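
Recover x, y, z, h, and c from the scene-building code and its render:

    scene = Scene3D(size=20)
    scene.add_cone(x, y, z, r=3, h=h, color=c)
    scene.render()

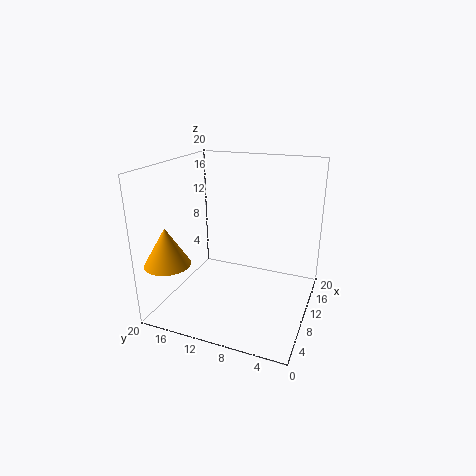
x = 3, y = 17, z = 8, h = 5, c = 'orange'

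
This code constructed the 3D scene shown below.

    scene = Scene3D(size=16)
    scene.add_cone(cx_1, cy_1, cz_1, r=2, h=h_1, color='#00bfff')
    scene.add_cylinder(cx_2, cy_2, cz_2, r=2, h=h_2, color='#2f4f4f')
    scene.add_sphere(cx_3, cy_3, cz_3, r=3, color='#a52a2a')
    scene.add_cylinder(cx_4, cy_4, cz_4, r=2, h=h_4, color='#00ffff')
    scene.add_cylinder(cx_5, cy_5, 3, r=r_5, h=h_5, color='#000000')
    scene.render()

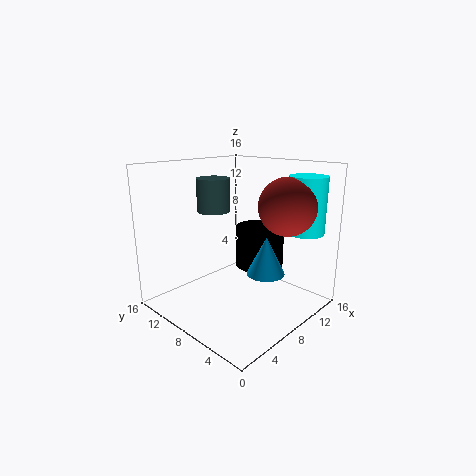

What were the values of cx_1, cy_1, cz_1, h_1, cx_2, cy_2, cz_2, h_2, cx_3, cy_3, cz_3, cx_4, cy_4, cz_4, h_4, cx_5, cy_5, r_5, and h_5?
cx_1 = 8
cy_1 = 4
cz_1 = 5
h_1 = 4
cx_2 = 9
cy_2 = 13
cz_2 = 10
h_2 = 4
cx_3 = 10
cy_3 = 3
cz_3 = 12
cx_4 = 12
cy_4 = 2
cz_4 = 9
h_4 = 6
cx_5 = 13
cy_5 = 9
r_5 = 3
h_5 = 5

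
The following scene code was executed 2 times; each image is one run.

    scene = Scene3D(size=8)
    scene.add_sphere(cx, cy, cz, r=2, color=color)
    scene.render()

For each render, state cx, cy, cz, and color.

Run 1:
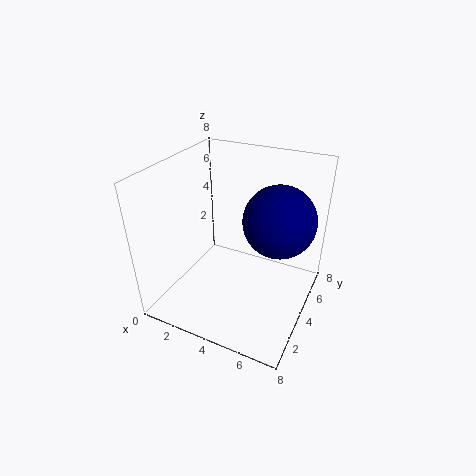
cx = 6; cy = 5; cz = 5; color = 'navy'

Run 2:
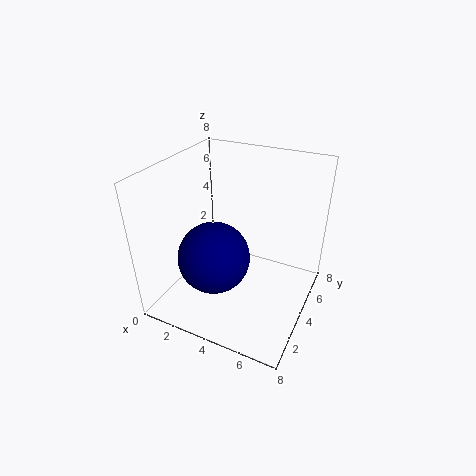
cx = 3; cy = 3; cz = 3; color = 'navy'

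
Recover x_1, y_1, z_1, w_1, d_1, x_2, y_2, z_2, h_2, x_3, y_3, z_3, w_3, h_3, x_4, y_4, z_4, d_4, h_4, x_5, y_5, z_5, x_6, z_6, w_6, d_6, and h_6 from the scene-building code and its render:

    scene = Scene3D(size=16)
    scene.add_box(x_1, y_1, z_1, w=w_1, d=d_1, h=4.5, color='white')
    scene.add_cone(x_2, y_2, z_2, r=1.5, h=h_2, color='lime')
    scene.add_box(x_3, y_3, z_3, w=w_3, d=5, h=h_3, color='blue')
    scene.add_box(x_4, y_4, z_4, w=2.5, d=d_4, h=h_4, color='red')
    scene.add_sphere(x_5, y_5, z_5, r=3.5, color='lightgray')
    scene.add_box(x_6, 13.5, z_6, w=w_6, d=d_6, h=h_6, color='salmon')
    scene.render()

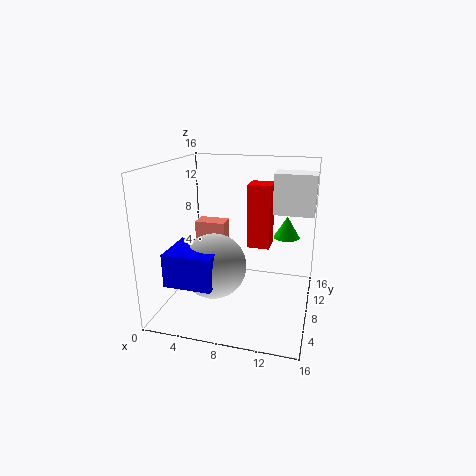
x_1 = 11.5, y_1 = 9.5, z_1 = 10.5, w_1 = 4.5, d_1 = 3, x_2 = 13, y_2 = 11, z_2 = 7.5, h_2 = 2.5, x_3 = 2, y_3 = 1.5, z_3 = 4.5, w_3 = 5, h_3 = 3.5, x_4 = 9, y_4 = 8, z_4 = 7, d_4 = 2.5, h_4 = 7, x_5 = 6, y_5 = 5.5, z_5 = 5.5, x_6 = 0.5, z_6 = 4.5, w_6 = 4, d_6 = 2.5, h_6 = 3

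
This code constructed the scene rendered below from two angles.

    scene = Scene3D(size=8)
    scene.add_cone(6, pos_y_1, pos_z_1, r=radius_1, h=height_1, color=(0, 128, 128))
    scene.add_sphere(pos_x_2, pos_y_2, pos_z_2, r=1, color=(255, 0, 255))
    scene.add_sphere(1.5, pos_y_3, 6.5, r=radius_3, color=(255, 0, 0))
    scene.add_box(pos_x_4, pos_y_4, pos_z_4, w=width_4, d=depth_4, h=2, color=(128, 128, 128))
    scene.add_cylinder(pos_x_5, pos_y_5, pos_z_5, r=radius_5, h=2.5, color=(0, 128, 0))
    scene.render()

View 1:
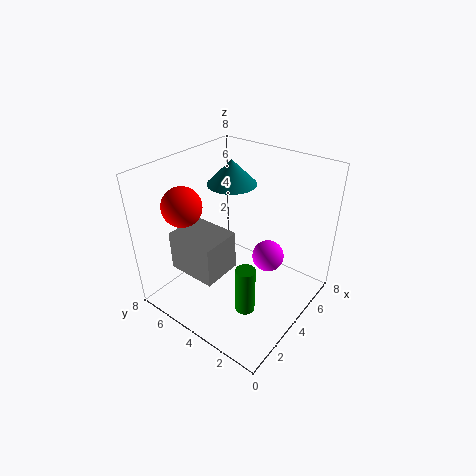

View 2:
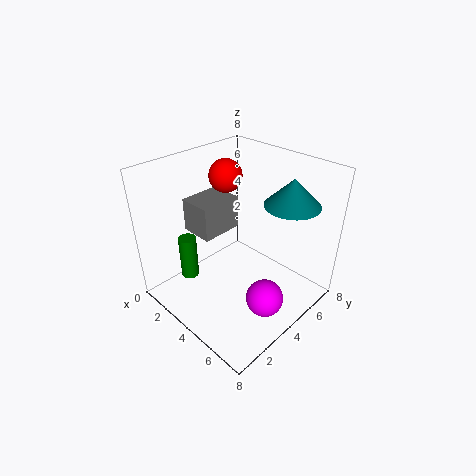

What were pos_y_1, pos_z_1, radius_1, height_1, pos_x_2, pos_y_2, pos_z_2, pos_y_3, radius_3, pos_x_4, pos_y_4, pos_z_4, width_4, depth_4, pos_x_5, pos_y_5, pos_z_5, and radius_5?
pos_y_1 = 6
pos_z_1 = 6
radius_1 = 1.5
height_1 = 1.5
pos_x_2 = 6.5
pos_y_2 = 3.5
pos_z_2 = 1.5
pos_y_3 = 5.5
radius_3 = 1
pos_x_4 = 0.5
pos_y_4 = 3
pos_z_4 = 3.5
width_4 = 2
depth_4 = 2.5
pos_x_5 = 2
pos_y_5 = 2
pos_z_5 = 1.5
radius_5 = 0.5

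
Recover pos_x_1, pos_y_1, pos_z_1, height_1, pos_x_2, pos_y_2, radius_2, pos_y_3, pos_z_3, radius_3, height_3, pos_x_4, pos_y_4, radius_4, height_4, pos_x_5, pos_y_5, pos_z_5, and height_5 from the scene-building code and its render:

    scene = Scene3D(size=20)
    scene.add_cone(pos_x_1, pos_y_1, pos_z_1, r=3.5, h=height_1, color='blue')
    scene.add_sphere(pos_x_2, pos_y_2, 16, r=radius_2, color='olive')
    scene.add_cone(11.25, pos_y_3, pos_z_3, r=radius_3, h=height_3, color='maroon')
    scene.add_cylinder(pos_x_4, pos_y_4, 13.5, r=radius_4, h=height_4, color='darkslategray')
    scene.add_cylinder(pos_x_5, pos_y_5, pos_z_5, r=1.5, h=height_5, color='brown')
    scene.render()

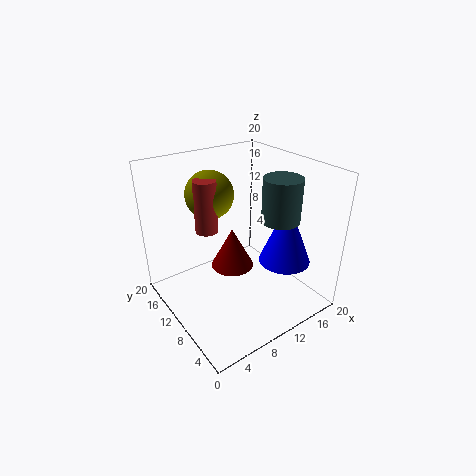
pos_x_1 = 14.5
pos_y_1 = 5.25
pos_z_1 = 7.25
height_1 = 8.75
pos_x_2 = 7.5
pos_y_2 = 13
radius_2 = 3.25
pos_y_3 = 13.25
pos_z_3 = 3.25
radius_3 = 3.25
height_3 = 6.25
pos_x_4 = 13.5
pos_y_4 = 5.5
radius_4 = 2.5
height_4 = 5.75
pos_x_5 = 6
pos_y_5 = 11.5
pos_z_5 = 11.75
height_5 = 7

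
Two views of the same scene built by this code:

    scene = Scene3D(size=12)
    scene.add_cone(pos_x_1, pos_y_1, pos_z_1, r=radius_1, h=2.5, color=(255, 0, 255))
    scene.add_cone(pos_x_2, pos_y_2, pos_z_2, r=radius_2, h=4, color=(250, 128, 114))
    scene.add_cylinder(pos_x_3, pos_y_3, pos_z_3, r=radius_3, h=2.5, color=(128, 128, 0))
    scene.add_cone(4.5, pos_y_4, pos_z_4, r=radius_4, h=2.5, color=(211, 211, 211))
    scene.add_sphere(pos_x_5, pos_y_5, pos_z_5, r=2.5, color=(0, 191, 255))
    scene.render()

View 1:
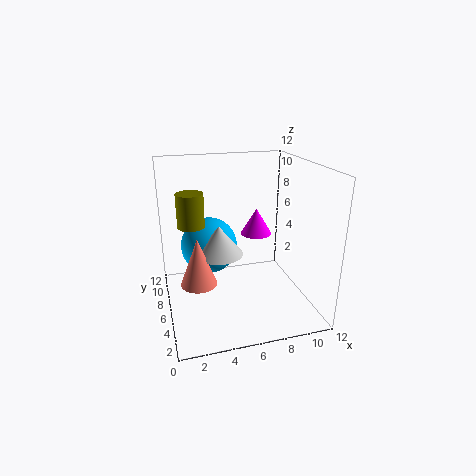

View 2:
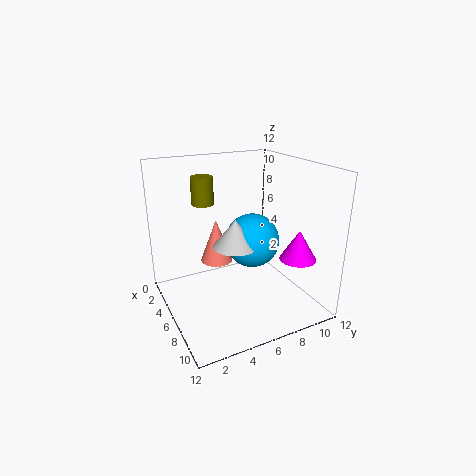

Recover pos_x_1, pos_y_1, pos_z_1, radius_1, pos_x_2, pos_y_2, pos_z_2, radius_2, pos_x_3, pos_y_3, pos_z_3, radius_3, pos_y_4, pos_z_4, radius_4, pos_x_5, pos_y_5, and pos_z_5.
pos_x_1 = 9
pos_y_1 = 10
pos_z_1 = 4.5
radius_1 = 1.5
pos_x_2 = 2.5
pos_y_2 = 5.5
pos_z_2 = 2.5
radius_2 = 1.5
pos_x_3 = 2
pos_y_3 = 4.5
pos_z_3 = 8
radius_3 = 1
pos_y_4 = 6.5
pos_z_4 = 4.5
radius_4 = 2
pos_x_5 = 4
pos_y_5 = 8.5
pos_z_5 = 4.5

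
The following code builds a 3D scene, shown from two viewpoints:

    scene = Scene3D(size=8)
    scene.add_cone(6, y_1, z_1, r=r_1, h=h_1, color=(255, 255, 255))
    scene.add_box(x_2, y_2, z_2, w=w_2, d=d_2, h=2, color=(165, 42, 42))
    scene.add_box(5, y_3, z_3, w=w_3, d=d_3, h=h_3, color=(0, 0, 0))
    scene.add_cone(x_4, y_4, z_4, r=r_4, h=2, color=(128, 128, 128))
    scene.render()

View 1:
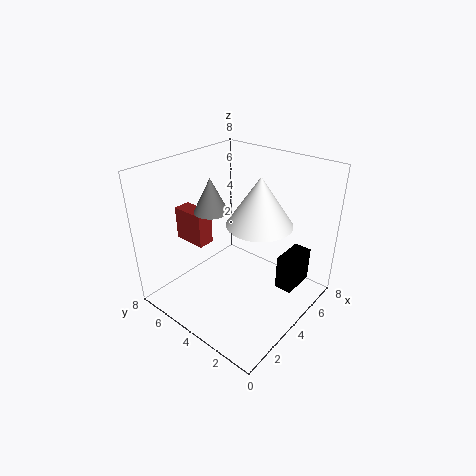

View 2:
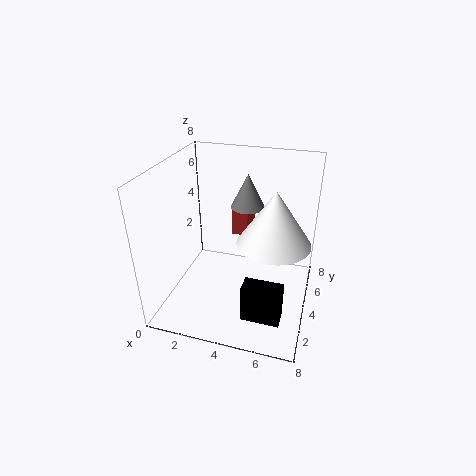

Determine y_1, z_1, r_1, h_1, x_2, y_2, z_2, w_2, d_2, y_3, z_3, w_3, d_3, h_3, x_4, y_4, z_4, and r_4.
y_1 = 4; z_1 = 4; r_1 = 2; h_1 = 3; x_2 = 3; y_2 = 6; z_2 = 3; w_2 = 1; d_2 = 2; y_3 = 1; z_3 = 1; w_3 = 2; d_3 = 1; h_3 = 2; x_4 = 4; y_4 = 6; z_4 = 5; r_4 = 1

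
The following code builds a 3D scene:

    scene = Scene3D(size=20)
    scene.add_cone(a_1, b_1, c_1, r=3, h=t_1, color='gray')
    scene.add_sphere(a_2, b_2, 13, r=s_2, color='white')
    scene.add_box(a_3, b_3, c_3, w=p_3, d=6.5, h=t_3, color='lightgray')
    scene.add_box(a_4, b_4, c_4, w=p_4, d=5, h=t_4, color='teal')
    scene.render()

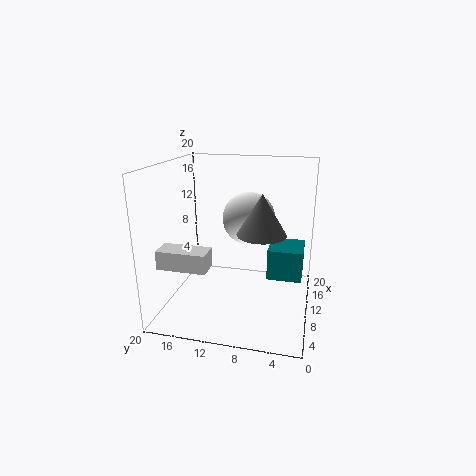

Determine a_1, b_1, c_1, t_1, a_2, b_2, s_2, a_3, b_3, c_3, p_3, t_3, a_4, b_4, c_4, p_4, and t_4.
a_1 = 5.5, b_1 = 6, c_1 = 12.5, t_1 = 5, a_2 = 10, b_2 = 8.5, s_2 = 3.5, a_3 = 3, b_3 = 12.5, c_3 = 7.5, p_3 = 3, t_3 = 2.5, a_4 = 11, b_4 = 1, c_4 = 3.5, p_4 = 5.5, t_4 = 4.5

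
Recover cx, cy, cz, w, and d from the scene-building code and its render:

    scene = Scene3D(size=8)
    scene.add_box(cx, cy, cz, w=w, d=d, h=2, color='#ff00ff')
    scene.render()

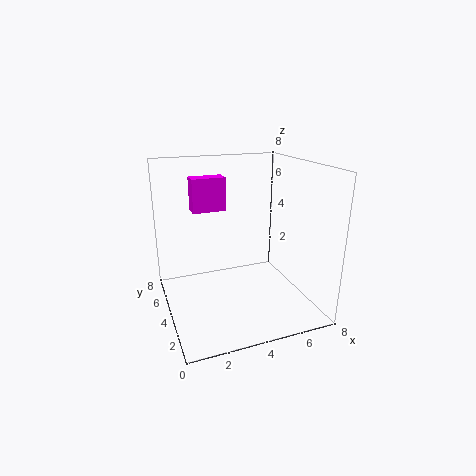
cx = 2; cy = 6; cz = 5; w = 2; d = 1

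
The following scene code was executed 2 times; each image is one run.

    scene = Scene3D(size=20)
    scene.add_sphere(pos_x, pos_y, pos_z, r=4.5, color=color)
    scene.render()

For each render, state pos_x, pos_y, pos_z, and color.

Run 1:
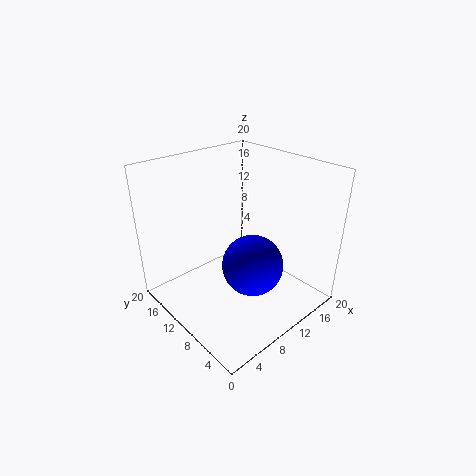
pos_x = 12; pos_y = 9; pos_z = 5; color = 'blue'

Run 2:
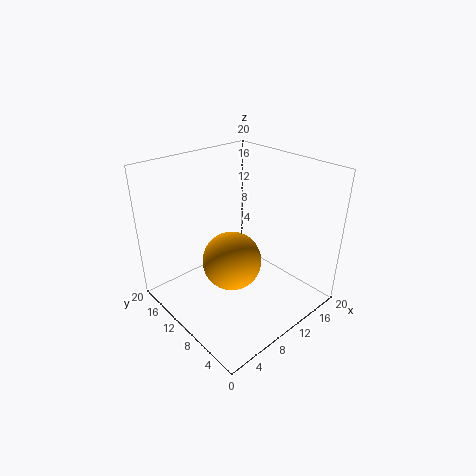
pos_x = 11; pos_y = 12.5; pos_z = 4.5; color = 'orange'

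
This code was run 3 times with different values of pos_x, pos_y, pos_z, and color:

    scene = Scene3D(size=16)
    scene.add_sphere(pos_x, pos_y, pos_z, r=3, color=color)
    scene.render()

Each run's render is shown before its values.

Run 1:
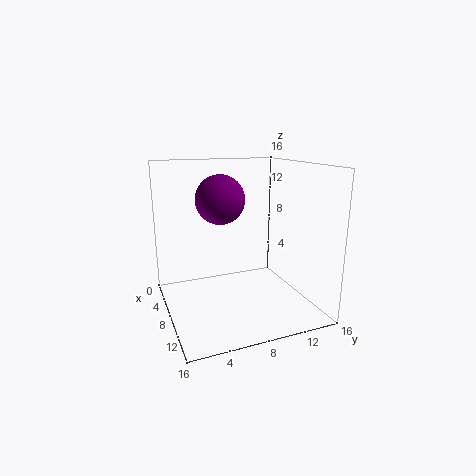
pos_x = 3.5
pos_y = 7.5
pos_z = 11.5
color = 'purple'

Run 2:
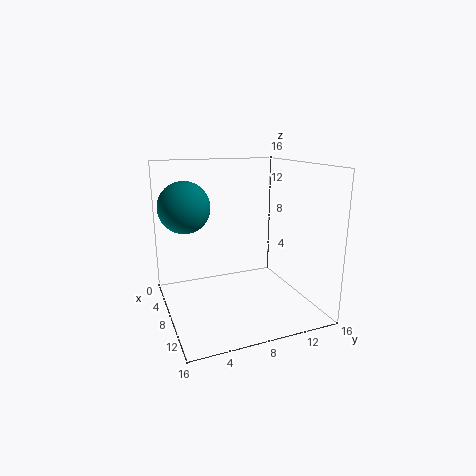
pos_x = 4
pos_y = 3
pos_z = 11
color = 'teal'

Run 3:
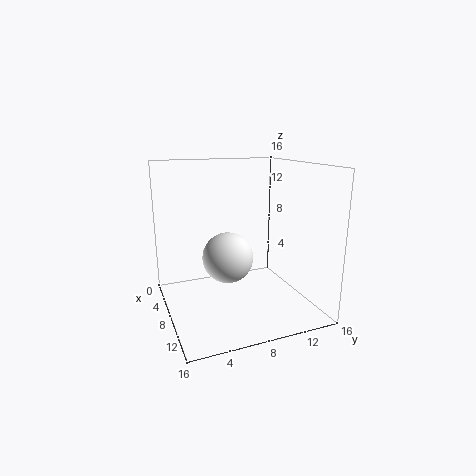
pos_x = 6
pos_y = 7.5
pos_z = 5
color = 'white'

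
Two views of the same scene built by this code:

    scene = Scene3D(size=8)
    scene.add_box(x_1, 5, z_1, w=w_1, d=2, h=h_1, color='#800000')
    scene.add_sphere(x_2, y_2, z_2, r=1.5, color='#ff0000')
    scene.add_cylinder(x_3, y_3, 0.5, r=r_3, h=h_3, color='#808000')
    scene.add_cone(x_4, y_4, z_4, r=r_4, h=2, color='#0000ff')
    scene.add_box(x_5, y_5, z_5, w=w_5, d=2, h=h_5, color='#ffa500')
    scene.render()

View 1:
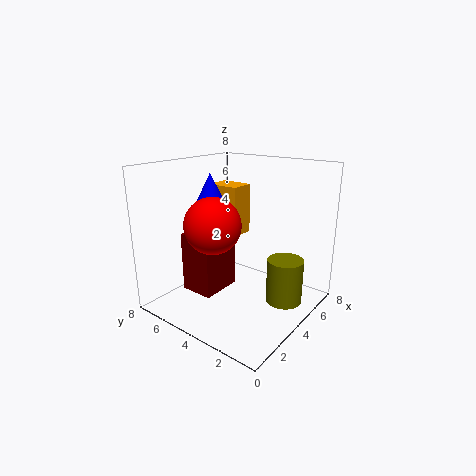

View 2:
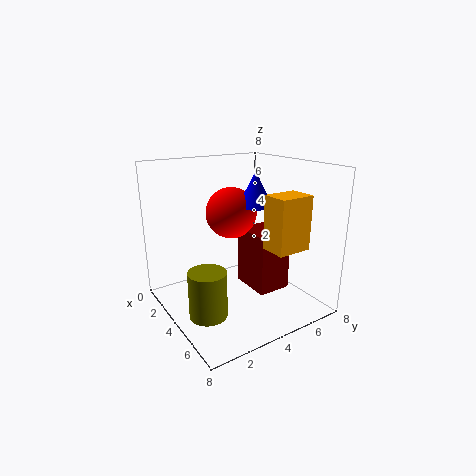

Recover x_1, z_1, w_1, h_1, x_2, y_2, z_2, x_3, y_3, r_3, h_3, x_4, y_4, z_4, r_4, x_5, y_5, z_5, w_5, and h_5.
x_1 = 2.5
z_1 = 0.5
w_1 = 2.5
h_1 = 3.5
x_2 = 2.5
y_2 = 4.5
z_2 = 5
x_3 = 5
y_3 = 1.5
r_3 = 1
h_3 = 2.5
x_4 = 3.5
y_4 = 5.5
z_4 = 5.5
r_4 = 1
x_5 = 5
y_5 = 5
z_5 = 3.5
w_5 = 1.5
h_5 = 3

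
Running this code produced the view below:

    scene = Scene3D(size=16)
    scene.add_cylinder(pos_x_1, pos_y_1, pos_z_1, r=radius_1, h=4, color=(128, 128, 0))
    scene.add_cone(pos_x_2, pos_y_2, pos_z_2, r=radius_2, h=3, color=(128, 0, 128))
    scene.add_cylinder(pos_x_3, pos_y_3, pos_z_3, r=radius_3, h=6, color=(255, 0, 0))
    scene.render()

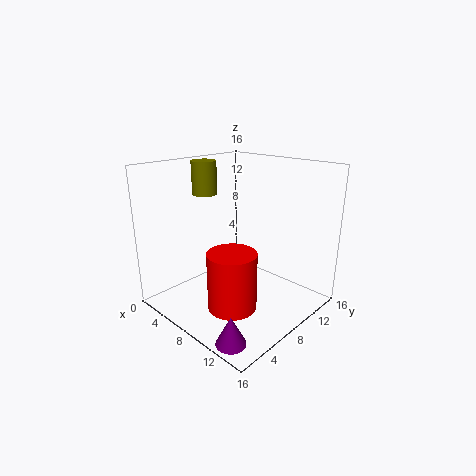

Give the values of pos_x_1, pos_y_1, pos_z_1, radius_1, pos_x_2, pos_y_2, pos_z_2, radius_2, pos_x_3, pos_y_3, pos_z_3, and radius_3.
pos_x_1 = 1.75
pos_y_1 = 8.75
pos_z_1 = 11.75
radius_1 = 1.5
pos_x_2 = 13
pos_y_2 = 1.75
pos_z_2 = 0.25
radius_2 = 1.5
pos_x_3 = 10.75
pos_y_3 = 4.25
pos_z_3 = 2.25
radius_3 = 2.5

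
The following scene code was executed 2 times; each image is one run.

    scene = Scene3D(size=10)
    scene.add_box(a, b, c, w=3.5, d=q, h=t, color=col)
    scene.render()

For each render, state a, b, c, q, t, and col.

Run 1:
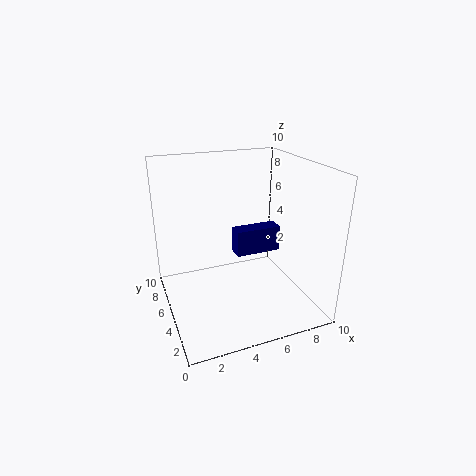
a = 5.5, b = 6.25, c = 2.75, q = 1.25, t = 2, col = 'navy'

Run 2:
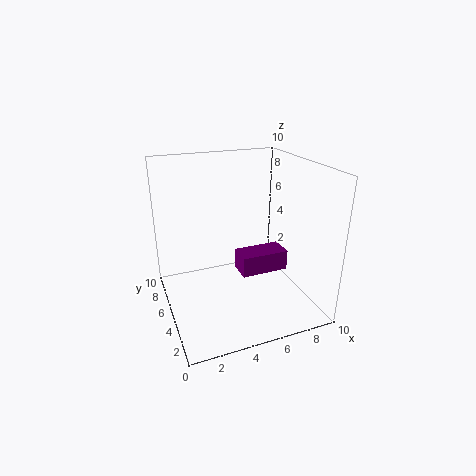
a = 5.25, b = 4.5, c = 2, q = 1.75, t = 1.5, col = 'purple'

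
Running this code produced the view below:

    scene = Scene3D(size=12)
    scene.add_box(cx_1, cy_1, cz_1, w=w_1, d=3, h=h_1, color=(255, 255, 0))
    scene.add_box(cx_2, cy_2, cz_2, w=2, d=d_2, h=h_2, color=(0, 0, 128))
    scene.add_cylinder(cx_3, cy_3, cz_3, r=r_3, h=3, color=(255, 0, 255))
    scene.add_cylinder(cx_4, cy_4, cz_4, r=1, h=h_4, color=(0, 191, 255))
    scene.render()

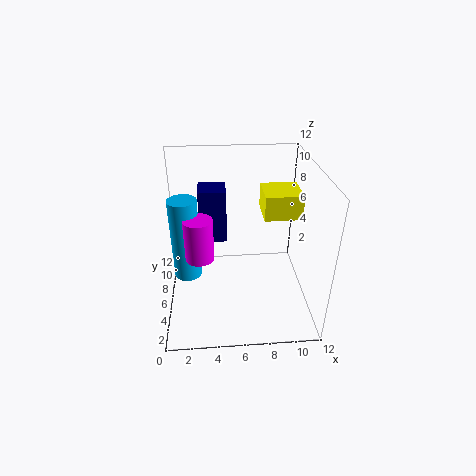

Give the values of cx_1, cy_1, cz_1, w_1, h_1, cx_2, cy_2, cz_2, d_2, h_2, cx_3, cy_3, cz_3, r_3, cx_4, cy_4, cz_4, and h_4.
cx_1 = 8, cy_1 = 5, cz_1 = 8, w_1 = 3, h_1 = 2, cx_2 = 3, cy_2 = 4, cz_2 = 7, d_2 = 2, h_2 = 4, cx_3 = 3, cy_3 = 2, cz_3 = 7, r_3 = 1, cx_4 = 2, cy_4 = 3, cz_4 = 5, h_4 = 6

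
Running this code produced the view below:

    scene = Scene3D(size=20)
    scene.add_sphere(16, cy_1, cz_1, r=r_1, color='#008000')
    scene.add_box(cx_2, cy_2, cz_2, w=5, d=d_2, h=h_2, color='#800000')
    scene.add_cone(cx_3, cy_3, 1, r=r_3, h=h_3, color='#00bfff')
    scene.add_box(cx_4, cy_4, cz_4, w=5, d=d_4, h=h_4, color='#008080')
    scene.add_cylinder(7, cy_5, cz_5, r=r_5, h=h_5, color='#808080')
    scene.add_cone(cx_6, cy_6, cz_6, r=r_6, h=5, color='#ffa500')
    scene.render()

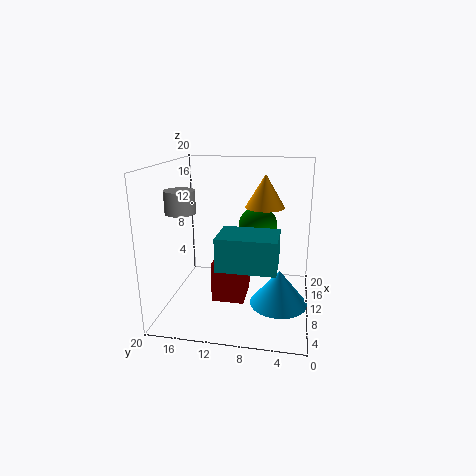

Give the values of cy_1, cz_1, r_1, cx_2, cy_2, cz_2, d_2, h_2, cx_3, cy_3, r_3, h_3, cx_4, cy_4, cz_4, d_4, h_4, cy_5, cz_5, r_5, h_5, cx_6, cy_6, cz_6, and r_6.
cy_1 = 8
cz_1 = 10
r_1 = 3
cx_2 = 3
cy_2 = 8
cz_2 = 4
d_2 = 4
h_2 = 5
cx_3 = 9
cy_3 = 4
r_3 = 4
h_3 = 5
cx_4 = 1
cy_4 = 4
cz_4 = 9
d_4 = 7
h_4 = 4
cy_5 = 17
cz_5 = 14
r_5 = 2
h_5 = 3
cx_6 = 16
cy_6 = 7
cz_6 = 13
r_6 = 3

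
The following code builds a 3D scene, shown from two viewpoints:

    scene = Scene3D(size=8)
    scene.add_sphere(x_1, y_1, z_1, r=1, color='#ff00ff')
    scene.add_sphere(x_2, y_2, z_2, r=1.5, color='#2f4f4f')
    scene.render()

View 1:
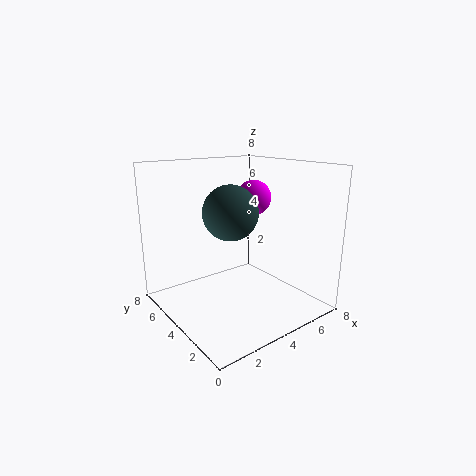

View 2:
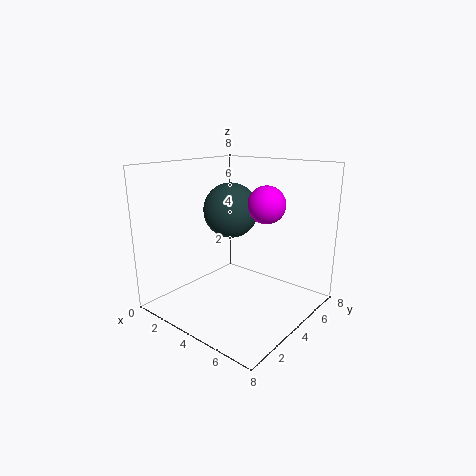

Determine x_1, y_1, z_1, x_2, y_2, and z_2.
x_1 = 5.5
y_1 = 4.5
z_1 = 6
x_2 = 3.5
y_2 = 4
z_2 = 5.5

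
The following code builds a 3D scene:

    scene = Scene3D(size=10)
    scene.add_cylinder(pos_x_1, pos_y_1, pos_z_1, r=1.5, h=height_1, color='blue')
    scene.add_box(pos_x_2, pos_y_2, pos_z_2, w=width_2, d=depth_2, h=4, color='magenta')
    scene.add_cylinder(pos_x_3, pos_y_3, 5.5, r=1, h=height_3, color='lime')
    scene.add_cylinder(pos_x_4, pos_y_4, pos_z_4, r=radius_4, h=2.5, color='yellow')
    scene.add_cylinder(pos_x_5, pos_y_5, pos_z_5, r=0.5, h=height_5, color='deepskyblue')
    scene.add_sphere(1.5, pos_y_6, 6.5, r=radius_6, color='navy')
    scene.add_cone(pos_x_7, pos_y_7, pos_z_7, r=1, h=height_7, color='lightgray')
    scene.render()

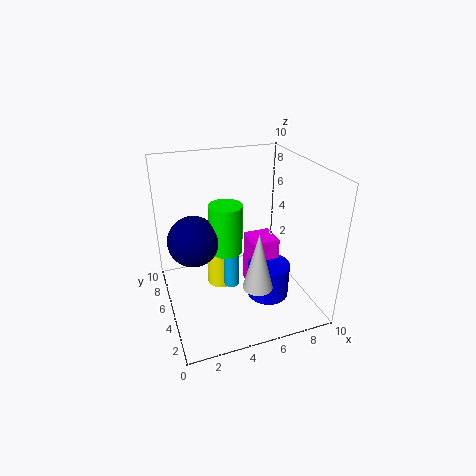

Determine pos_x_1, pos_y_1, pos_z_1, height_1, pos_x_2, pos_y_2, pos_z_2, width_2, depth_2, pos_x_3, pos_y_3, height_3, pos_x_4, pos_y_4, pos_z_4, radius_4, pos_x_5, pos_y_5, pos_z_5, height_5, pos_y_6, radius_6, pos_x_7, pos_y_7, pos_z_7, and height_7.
pos_x_1 = 7, pos_y_1 = 4, pos_z_1 = 0.5, height_1 = 2.5, pos_x_2 = 6, pos_y_2 = 4.5, pos_z_2 = 0.5, width_2 = 2, depth_2 = 2, pos_x_3 = 3.5, pos_y_3 = 3, height_3 = 3, pos_x_4 = 4, pos_y_4 = 6, pos_z_4 = 1, radius_4 = 1, pos_x_5 = 4, pos_y_5 = 3.5, pos_z_5 = 2.5, height_5 = 5, pos_y_6 = 3, radius_6 = 1.5, pos_x_7 = 5.5, pos_y_7 = 2.5, pos_z_7 = 2.5, height_7 = 4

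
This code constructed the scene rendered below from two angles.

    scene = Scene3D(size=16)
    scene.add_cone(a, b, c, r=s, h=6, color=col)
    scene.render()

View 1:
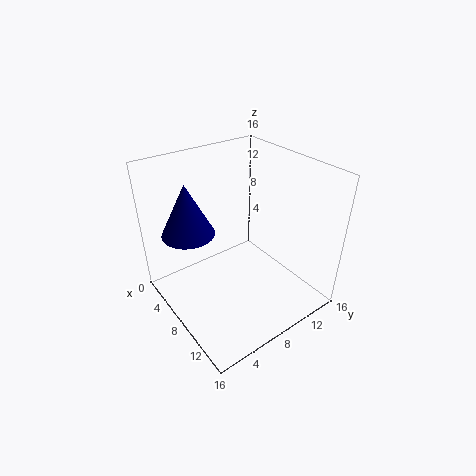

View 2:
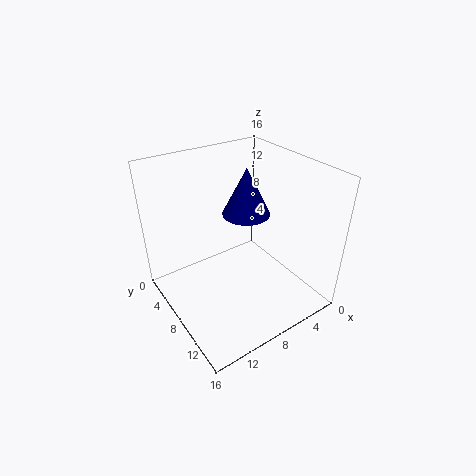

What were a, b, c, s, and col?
a = 4; b = 4; c = 8; s = 3; col = 'navy'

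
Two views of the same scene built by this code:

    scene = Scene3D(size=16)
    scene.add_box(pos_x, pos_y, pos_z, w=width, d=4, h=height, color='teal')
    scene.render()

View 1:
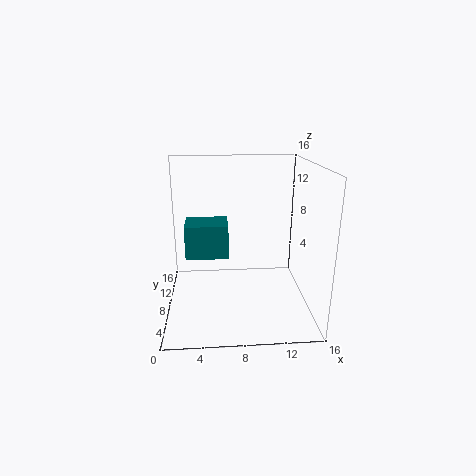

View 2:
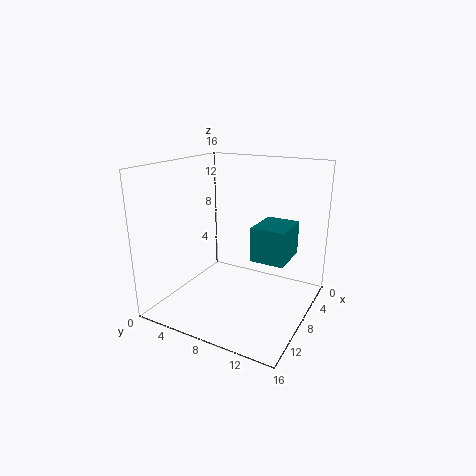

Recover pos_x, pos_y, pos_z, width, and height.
pos_x = 2
pos_y = 9
pos_z = 5
width = 5
height = 4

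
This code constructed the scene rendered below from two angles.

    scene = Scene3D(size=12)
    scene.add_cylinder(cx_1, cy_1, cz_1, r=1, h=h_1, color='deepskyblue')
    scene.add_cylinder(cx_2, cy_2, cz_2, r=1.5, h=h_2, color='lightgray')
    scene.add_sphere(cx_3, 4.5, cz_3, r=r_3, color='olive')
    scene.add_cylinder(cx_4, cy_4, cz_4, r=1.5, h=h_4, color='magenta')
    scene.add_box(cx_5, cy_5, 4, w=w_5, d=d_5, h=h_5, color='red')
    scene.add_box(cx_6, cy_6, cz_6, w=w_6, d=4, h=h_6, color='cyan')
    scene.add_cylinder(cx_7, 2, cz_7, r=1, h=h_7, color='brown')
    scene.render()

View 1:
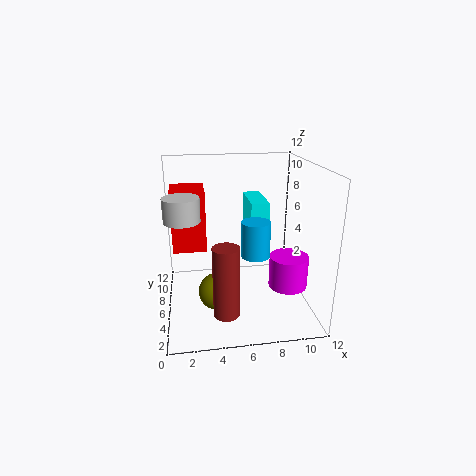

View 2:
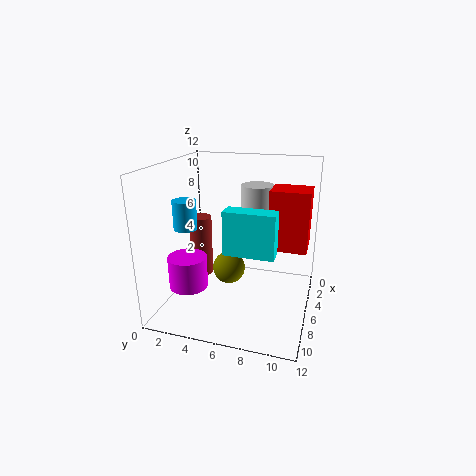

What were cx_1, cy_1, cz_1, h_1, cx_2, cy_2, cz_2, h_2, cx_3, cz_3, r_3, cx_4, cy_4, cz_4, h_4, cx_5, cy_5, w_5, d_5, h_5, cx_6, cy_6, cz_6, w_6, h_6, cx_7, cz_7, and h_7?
cx_1 = 6.5; cy_1 = 1.5; cz_1 = 6.5; h_1 = 2.5; cx_2 = 1.5; cy_2 = 6.5; cz_2 = 7.5; h_2 = 2; cx_3 = 4; cz_3 = 2; r_3 = 1.5; cx_4 = 9.5; cy_4 = 3; cz_4 = 3; h_4 = 2.5; cx_5 = 0.5; cy_5 = 8; w_5 = 3; d_5 = 3.5; h_5 = 5.5; cx_6 = 7; cy_6 = 5.5; cz_6 = 5.5; w_6 = 1.5; h_6 = 3.5; cx_7 = 4.5; cz_7 = 1.5; h_7 = 5.5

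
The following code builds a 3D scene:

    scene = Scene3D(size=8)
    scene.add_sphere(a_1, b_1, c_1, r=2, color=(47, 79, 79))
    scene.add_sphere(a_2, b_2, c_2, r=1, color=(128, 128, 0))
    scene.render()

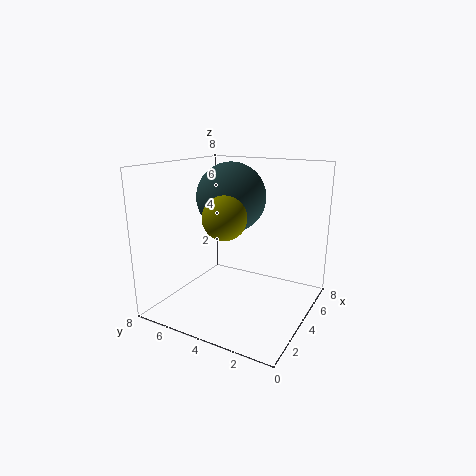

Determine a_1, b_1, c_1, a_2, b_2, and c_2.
a_1 = 5, b_1 = 5, c_1 = 6, a_2 = 1, b_2 = 3, c_2 = 6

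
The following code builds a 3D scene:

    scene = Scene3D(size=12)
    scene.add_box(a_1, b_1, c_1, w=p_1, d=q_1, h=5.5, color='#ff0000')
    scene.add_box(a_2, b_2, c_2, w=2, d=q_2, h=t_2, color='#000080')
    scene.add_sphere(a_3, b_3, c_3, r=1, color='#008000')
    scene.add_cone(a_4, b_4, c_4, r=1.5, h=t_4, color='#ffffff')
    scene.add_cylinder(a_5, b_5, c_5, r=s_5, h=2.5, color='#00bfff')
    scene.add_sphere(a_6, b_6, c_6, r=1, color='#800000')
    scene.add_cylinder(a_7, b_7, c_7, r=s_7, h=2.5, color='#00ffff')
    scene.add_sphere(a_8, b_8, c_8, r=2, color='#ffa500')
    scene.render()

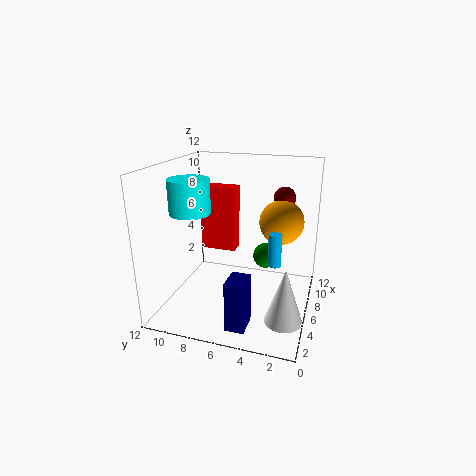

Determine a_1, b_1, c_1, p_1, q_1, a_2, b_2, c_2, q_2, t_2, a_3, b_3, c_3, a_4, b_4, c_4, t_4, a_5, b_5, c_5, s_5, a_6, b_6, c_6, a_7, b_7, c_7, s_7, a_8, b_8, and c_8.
a_1 = 6.5, b_1 = 6.5, c_1 = 4.5, p_1 = 1.5, q_1 = 3, a_2 = 1, b_2 = 4, c_2 = 0.5, q_2 = 1.5, t_2 = 4, a_3 = 5.5, b_3 = 3.5, c_3 = 5, a_4 = 3.5, b_4 = 1.5, c_4 = 0.5, t_4 = 4.5, a_5 = 4, b_5 = 2.5, c_5 = 5, s_5 = 0.5, a_6 = 10.5, b_6 = 3, c_6 = 8.5, a_7 = 2.5, b_7 = 8.5, c_7 = 9, s_7 = 1.5, a_8 = 9.5, b_8 = 3, c_8 = 6.5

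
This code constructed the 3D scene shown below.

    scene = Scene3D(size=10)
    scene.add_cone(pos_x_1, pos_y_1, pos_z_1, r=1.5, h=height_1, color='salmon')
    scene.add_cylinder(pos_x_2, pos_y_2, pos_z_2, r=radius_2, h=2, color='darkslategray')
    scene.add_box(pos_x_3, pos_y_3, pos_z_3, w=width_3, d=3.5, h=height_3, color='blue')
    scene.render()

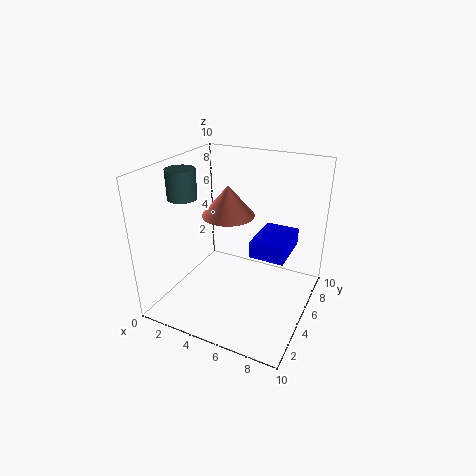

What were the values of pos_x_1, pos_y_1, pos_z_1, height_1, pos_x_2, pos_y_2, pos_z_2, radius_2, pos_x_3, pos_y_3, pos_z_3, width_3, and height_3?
pos_x_1 = 5.75; pos_y_1 = 2.25; pos_z_1 = 8; height_1 = 1.75; pos_x_2 = 1.5; pos_y_2 = 3.75; pos_z_2 = 7.75; radius_2 = 1; pos_x_3 = 5.75; pos_y_3 = 5.25; pos_z_3 = 3.5; width_3 = 2.5; height_3 = 1.25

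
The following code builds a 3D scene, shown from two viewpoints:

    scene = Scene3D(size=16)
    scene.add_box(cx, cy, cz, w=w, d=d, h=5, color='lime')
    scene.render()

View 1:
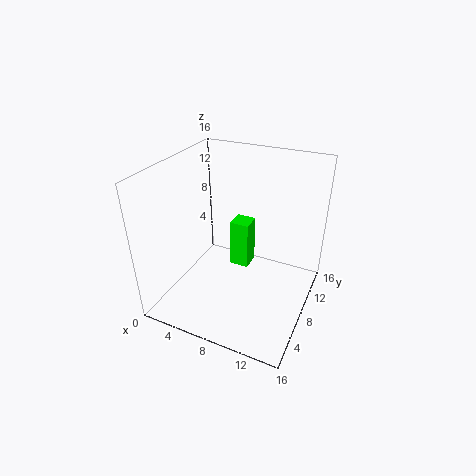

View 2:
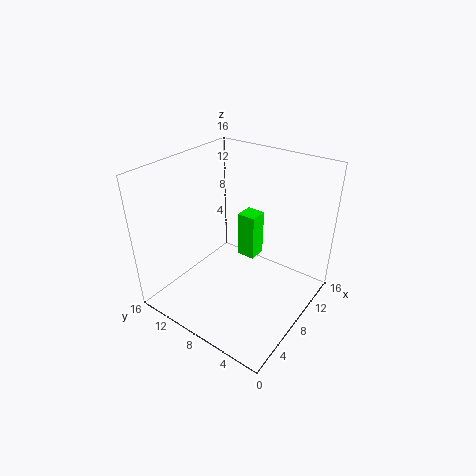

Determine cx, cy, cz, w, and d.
cx = 8
cy = 6
cz = 6
w = 2
d = 2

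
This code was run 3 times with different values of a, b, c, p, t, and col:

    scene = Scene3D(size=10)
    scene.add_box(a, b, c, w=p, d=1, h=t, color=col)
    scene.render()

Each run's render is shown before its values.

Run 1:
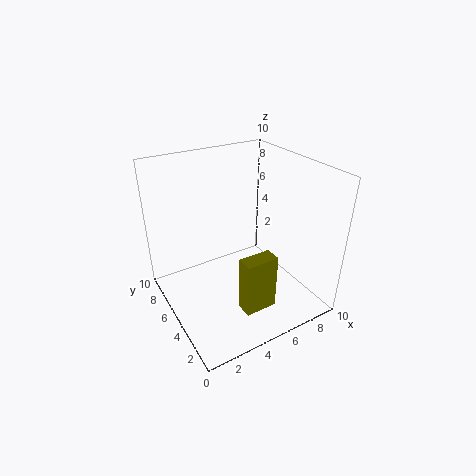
a = 3
b = 0.5
c = 2.5
p = 2
t = 3.5
col = 'olive'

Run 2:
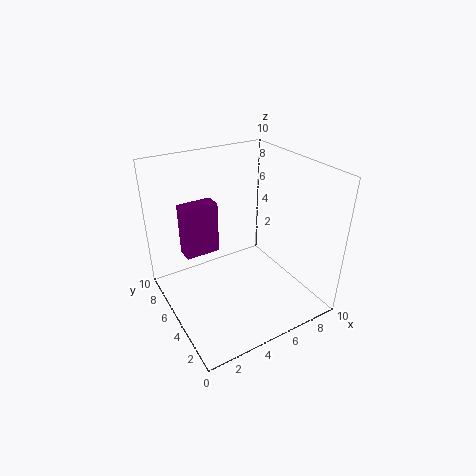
a = 0.5
b = 3
c = 6
p = 2
t = 3
col = 'purple'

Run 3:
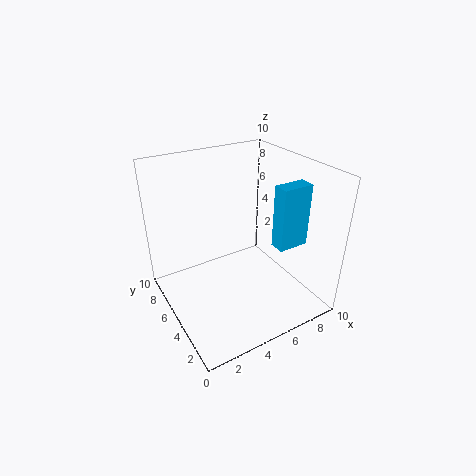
a = 6
b = 1.5
c = 5.5
p = 2
t = 4
col = 'deepskyblue'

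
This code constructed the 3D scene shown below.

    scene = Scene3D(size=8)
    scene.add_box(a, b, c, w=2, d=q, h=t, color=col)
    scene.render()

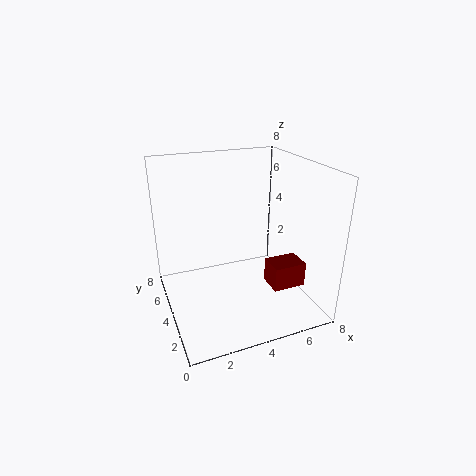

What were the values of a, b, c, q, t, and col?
a = 6
b = 3
c = 0.5
q = 1.5
t = 1.5
col = 'maroon'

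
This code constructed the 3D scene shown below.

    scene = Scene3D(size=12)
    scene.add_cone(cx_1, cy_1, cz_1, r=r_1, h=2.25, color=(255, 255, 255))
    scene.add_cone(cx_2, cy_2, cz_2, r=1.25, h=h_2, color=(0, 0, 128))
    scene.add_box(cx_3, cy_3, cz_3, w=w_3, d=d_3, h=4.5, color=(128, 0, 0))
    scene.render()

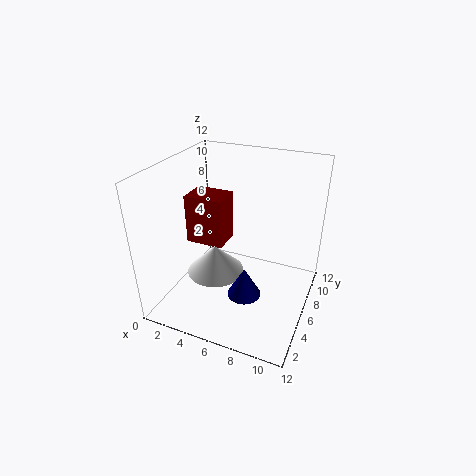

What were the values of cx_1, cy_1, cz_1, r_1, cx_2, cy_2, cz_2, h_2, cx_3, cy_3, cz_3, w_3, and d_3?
cx_1 = 5, cy_1 = 3.75, cz_1 = 4, r_1 = 2.25, cx_2 = 8, cy_2 = 2.5, cz_2 = 3.5, h_2 = 2.25, cx_3 = 0.5, cy_3 = 6.75, cz_3 = 4, w_3 = 3.5, d_3 = 2.75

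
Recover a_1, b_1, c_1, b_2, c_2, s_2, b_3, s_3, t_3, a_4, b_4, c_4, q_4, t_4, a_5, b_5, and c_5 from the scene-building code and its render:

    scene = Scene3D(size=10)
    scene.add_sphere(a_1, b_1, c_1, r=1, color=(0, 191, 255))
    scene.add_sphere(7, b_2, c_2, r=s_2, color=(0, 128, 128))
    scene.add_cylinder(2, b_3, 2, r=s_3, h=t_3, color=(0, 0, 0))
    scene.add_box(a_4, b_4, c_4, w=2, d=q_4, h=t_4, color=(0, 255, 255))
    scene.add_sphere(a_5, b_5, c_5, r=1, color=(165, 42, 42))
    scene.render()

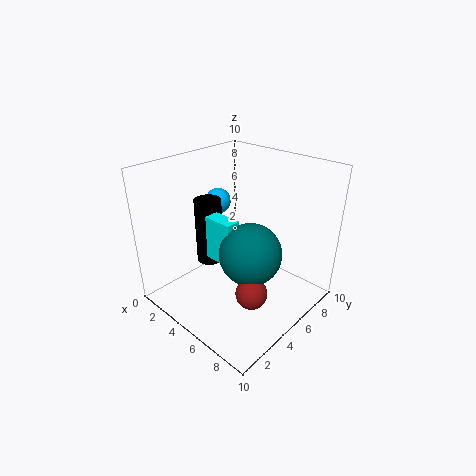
a_1 = 1, b_1 = 7, c_1 = 6, b_2 = 4, c_2 = 5, s_2 = 2, b_3 = 5, s_3 = 1, t_3 = 5, a_4 = 4, b_4 = 3, c_4 = 4, q_4 = 1, t_4 = 3, a_5 = 8, b_5 = 3, c_5 = 3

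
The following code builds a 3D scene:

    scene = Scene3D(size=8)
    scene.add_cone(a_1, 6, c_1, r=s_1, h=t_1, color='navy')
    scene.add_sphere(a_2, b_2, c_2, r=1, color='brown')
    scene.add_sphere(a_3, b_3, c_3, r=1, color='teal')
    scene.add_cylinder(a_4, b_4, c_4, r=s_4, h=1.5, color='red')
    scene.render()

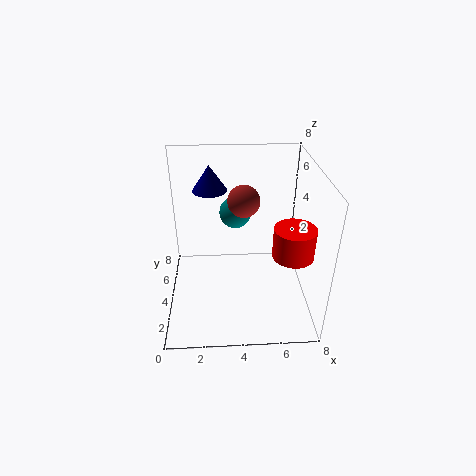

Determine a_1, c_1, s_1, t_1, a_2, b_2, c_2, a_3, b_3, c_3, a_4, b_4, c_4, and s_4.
a_1 = 2.5, c_1 = 6, s_1 = 1, t_1 = 1.5, a_2 = 4.5, b_2 = 6.5, c_2 = 5, a_3 = 4, b_3 = 7, c_3 = 4, a_4 = 6.5, b_4 = 1.5, c_4 = 4.5, s_4 = 1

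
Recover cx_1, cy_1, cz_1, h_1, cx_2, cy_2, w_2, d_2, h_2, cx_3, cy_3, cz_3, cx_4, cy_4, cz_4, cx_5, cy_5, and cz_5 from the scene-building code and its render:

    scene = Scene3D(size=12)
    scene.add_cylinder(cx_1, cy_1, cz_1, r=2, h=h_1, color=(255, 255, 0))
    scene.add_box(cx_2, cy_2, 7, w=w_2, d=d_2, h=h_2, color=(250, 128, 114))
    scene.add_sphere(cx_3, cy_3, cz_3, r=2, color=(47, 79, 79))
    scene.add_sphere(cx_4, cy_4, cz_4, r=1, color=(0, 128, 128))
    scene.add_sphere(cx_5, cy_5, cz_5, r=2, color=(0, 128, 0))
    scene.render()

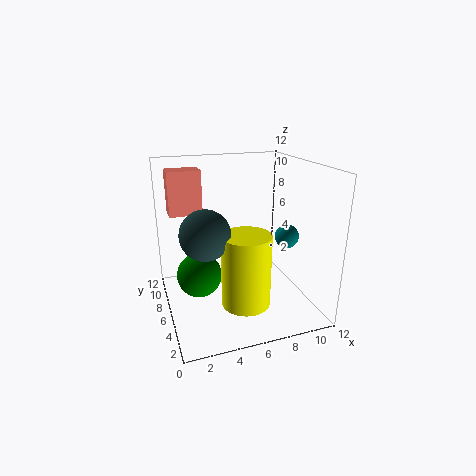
cx_1 = 6; cy_1 = 4; cz_1 = 1; h_1 = 6; cx_2 = 1; cy_2 = 10; w_2 = 3; d_2 = 2; h_2 = 4; cx_3 = 3; cy_3 = 5; cz_3 = 7; cx_4 = 10; cy_4 = 5; cz_4 = 6; cx_5 = 3; cy_5 = 8; cz_5 = 2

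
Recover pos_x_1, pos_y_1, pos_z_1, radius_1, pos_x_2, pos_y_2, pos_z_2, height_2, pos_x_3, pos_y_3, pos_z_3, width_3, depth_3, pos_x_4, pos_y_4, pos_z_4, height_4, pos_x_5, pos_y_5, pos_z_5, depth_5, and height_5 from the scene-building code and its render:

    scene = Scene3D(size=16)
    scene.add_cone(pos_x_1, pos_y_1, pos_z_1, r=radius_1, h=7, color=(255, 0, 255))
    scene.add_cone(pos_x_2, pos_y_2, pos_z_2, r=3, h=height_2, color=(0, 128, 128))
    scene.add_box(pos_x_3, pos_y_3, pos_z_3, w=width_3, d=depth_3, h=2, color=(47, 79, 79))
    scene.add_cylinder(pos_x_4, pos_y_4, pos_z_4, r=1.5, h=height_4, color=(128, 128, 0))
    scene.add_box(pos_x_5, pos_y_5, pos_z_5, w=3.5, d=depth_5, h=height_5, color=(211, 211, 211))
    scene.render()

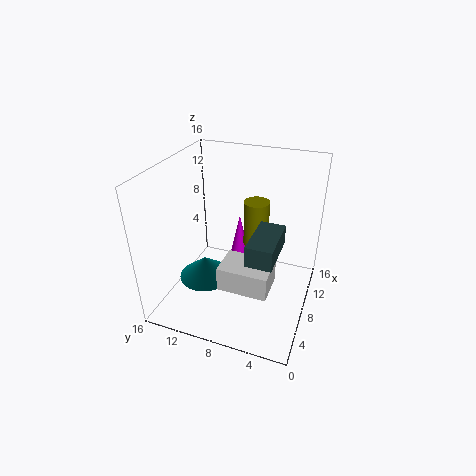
pos_x_1 = 14
pos_y_1 = 10
pos_z_1 = 0.5
radius_1 = 1.5
pos_x_2 = 6.5
pos_y_2 = 11.5
pos_z_2 = 3
height_2 = 2.5
pos_x_3 = 1.5
pos_y_3 = 2.5
pos_z_3 = 9.5
width_3 = 5
depth_3 = 2.5
pos_x_4 = 11.5
pos_y_4 = 7
pos_z_4 = 5.5
height_4 = 5.5
pos_x_5 = 2
pos_y_5 = 3
pos_z_5 = 5.5
depth_5 = 5
height_5 = 2.5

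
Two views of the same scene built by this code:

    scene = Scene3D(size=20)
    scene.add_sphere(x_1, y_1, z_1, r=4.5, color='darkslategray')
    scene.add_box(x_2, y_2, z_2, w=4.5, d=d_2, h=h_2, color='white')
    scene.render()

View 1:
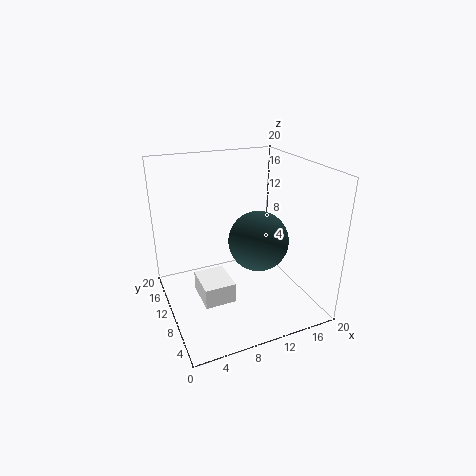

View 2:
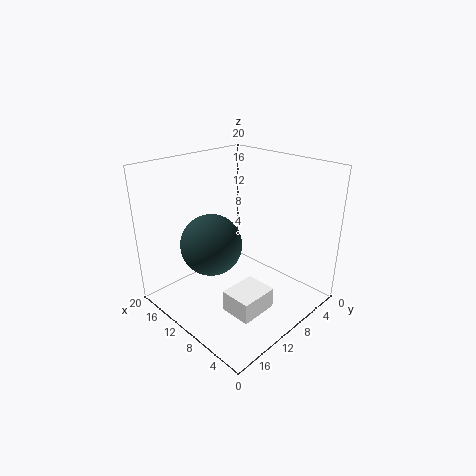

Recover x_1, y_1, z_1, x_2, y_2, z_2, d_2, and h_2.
x_1 = 14; y_1 = 11.5; z_1 = 8; x_2 = 4.5; y_2 = 8.5; z_2 = 0.5; d_2 = 5.5; h_2 = 3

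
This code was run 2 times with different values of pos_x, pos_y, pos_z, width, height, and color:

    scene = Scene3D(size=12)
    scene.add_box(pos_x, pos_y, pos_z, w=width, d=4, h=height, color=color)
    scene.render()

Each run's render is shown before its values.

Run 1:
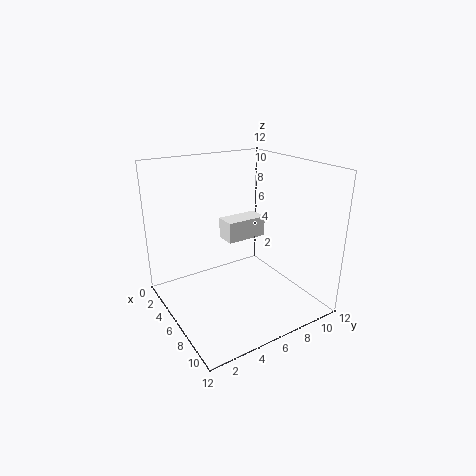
pos_x = 1
pos_y = 7
pos_z = 4
width = 2
height = 2
color = 'white'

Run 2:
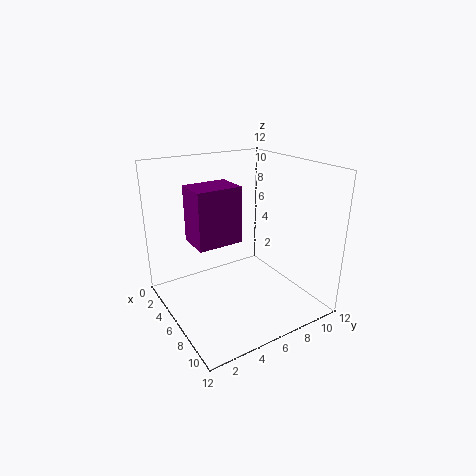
pos_x = 2
pos_y = 3
pos_z = 5
width = 3
height = 5
color = 'purple'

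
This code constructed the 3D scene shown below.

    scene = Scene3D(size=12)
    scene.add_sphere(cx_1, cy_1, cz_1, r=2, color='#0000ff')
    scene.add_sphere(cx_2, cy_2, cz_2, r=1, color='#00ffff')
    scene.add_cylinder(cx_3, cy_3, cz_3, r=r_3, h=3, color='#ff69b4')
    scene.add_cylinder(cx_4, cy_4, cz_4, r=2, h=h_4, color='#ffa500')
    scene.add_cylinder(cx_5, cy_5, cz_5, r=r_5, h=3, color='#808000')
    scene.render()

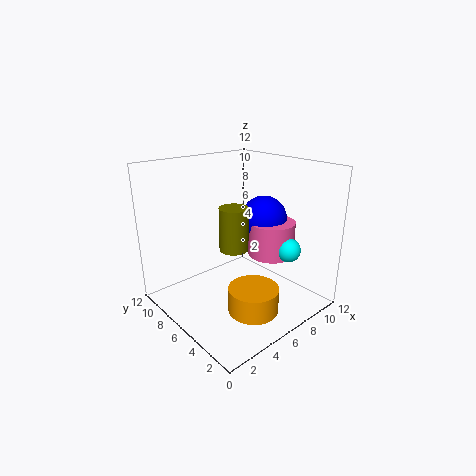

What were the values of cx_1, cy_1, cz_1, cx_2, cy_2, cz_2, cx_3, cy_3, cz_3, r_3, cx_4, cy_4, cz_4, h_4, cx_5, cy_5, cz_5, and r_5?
cx_1 = 9
cy_1 = 6
cz_1 = 7
cx_2 = 9
cy_2 = 3
cz_2 = 5
cx_3 = 9
cy_3 = 5
cz_3 = 4
r_3 = 2
cx_4 = 5
cy_4 = 3
cz_4 = 1
h_4 = 2
cx_5 = 3
cy_5 = 3
cz_5 = 7
r_5 = 1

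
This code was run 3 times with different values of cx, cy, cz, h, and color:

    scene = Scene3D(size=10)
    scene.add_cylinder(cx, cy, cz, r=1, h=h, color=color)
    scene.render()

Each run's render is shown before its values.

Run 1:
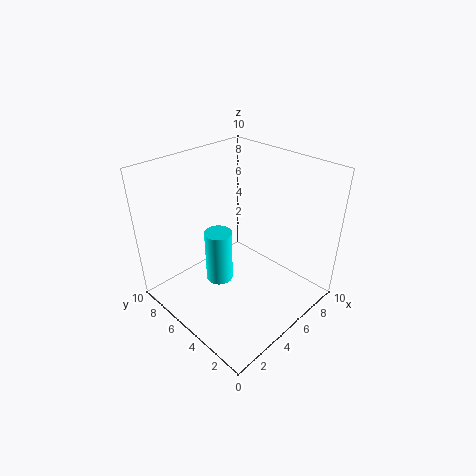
cx = 4.5; cy = 6.5; cz = 1; h = 4; color = 'cyan'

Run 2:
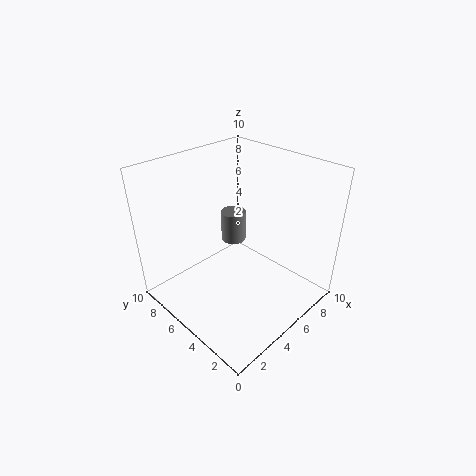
cx = 7.5; cy = 8; cz = 2.5; h = 2.5; color = 'gray'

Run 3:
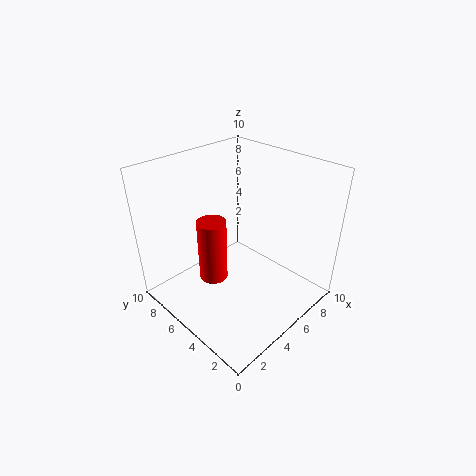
cx = 3.5; cy = 6; cz = 2; h = 4.5; color = 'red'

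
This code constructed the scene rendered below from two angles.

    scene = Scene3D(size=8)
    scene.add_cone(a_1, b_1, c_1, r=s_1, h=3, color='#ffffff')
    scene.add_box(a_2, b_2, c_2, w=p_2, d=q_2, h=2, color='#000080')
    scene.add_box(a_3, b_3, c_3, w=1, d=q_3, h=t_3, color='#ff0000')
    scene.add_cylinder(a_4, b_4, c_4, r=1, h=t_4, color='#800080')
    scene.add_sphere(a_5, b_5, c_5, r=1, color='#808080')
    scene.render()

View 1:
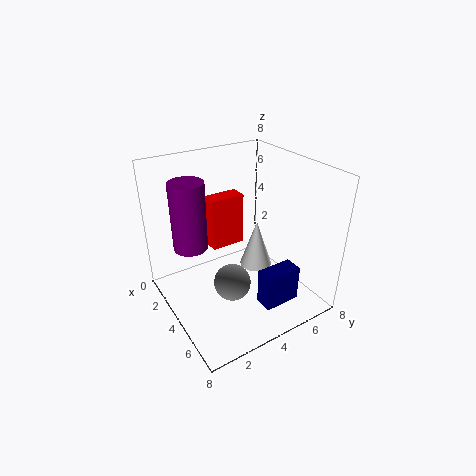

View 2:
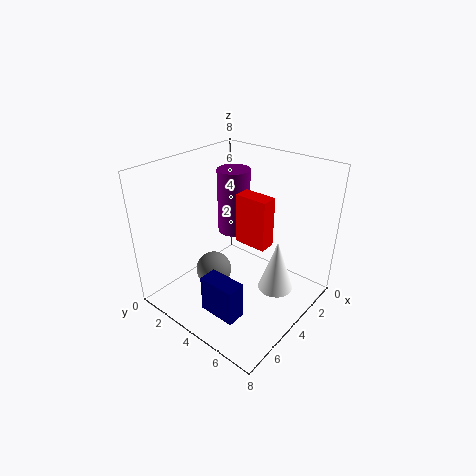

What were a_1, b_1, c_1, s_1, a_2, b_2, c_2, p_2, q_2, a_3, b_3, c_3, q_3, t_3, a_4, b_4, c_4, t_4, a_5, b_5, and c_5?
a_1 = 3
b_1 = 6
c_1 = 1
s_1 = 1
a_2 = 6
b_2 = 4
c_2 = 1
p_2 = 1
q_2 = 2
a_3 = 2
b_3 = 3
c_3 = 3
q_3 = 2
t_3 = 3
a_4 = 2
b_4 = 2
c_4 = 3
t_4 = 4
a_5 = 5
b_5 = 3
c_5 = 2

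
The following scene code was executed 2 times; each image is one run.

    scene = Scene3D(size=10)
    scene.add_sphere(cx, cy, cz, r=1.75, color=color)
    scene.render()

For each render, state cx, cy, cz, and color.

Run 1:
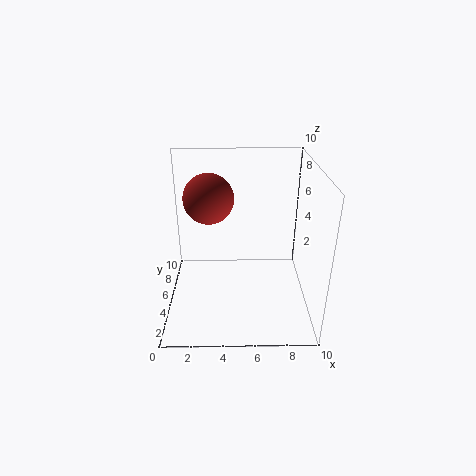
cx = 3, cy = 6, cz = 7.5, color = 'brown'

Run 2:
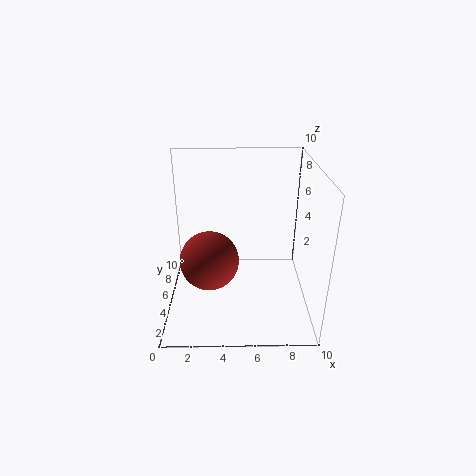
cx = 3.25, cy = 1.75, cz = 5.25, color = 'brown'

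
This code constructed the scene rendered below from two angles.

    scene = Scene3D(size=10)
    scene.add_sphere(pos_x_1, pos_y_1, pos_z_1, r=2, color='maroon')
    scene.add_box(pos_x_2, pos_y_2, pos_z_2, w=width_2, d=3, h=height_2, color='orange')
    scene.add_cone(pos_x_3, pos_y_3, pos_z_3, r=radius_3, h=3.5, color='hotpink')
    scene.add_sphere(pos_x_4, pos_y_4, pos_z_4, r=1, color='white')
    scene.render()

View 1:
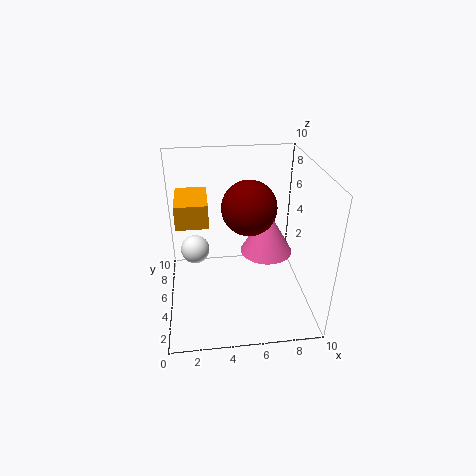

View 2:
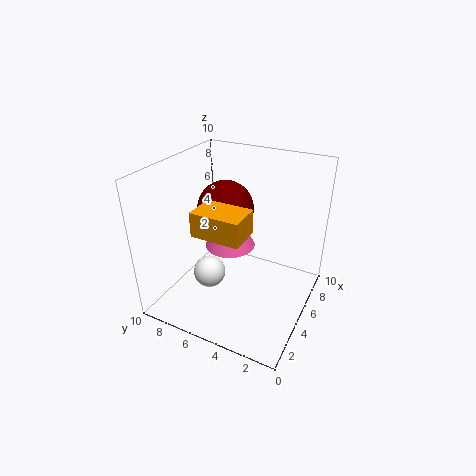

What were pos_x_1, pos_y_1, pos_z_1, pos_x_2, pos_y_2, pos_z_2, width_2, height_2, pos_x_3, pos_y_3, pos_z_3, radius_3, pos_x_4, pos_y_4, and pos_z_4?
pos_x_1 = 6; pos_y_1 = 6.5; pos_z_1 = 6.5; pos_x_2 = 1; pos_y_2 = 3; pos_z_2 = 7; width_2 = 2; height_2 = 1.5; pos_x_3 = 7.5; pos_y_3 = 7; pos_z_3 = 2.5; radius_3 = 2; pos_x_4 = 2; pos_y_4 = 5.5; pos_z_4 = 4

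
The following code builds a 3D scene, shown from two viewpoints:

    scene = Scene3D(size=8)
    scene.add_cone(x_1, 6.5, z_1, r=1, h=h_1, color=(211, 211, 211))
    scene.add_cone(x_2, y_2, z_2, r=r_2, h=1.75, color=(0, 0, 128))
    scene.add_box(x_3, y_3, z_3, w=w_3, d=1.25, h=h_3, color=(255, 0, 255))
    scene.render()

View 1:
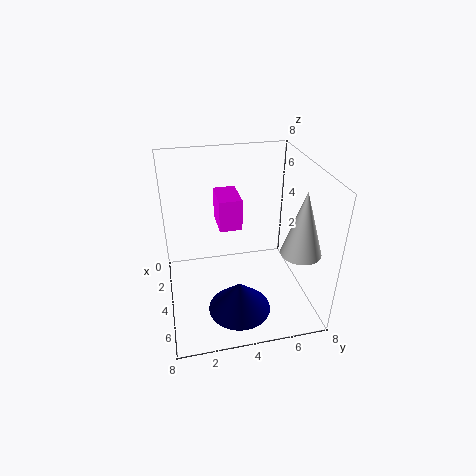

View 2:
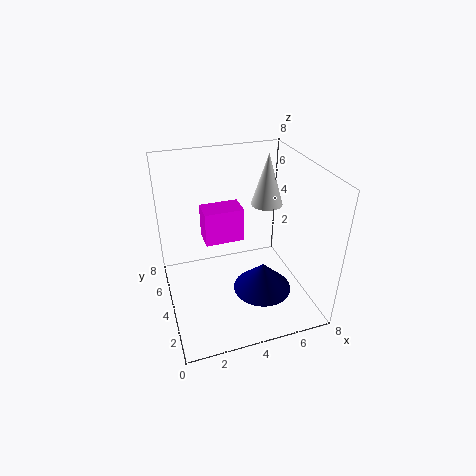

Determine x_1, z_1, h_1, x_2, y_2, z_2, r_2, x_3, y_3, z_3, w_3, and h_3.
x_1 = 6.75; z_1 = 4.5; h_1 = 3.25; x_2 = 5.5; y_2 = 3.75; z_2 = 0.25; r_2 = 1.75; x_3 = 2; y_3 = 3; z_3 = 4.5; w_3 = 2; h_3 = 1.75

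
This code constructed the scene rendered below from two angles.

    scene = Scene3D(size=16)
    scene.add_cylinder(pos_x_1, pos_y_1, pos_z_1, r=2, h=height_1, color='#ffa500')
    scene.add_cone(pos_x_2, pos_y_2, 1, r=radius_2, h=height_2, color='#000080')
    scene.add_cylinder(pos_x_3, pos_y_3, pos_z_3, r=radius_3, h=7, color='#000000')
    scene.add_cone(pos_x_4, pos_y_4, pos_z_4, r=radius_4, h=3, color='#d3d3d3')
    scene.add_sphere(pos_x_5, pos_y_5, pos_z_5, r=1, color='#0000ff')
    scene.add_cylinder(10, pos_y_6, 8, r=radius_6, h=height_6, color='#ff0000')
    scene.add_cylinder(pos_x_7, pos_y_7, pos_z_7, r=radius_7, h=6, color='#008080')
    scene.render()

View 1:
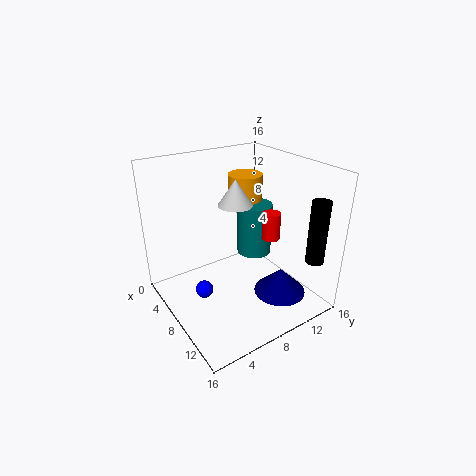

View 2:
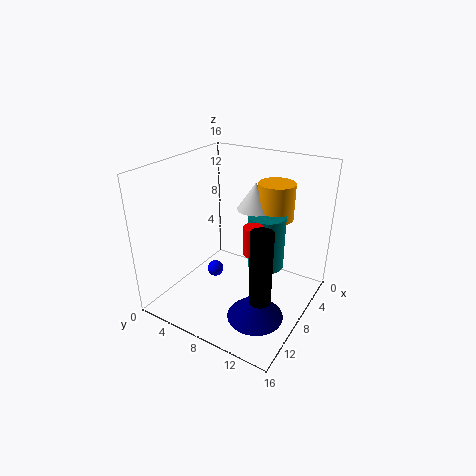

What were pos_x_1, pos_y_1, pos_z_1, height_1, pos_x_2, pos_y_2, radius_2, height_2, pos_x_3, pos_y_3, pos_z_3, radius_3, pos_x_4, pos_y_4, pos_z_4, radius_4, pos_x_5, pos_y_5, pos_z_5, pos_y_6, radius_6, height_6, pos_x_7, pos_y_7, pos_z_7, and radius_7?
pos_x_1 = 5
pos_y_1 = 11
pos_z_1 = 10
height_1 = 4
pos_x_2 = 11
pos_y_2 = 12
radius_2 = 3
height_2 = 3
pos_x_3 = 14
pos_y_3 = 14
pos_z_3 = 6
radius_3 = 1
pos_x_4 = 6
pos_y_4 = 9
pos_z_4 = 11
radius_4 = 2
pos_x_5 = 7
pos_y_5 = 4
pos_z_5 = 2
pos_y_6 = 11
radius_6 = 1
height_6 = 3
pos_x_7 = 7
pos_y_7 = 11
pos_z_7 = 5
radius_7 = 2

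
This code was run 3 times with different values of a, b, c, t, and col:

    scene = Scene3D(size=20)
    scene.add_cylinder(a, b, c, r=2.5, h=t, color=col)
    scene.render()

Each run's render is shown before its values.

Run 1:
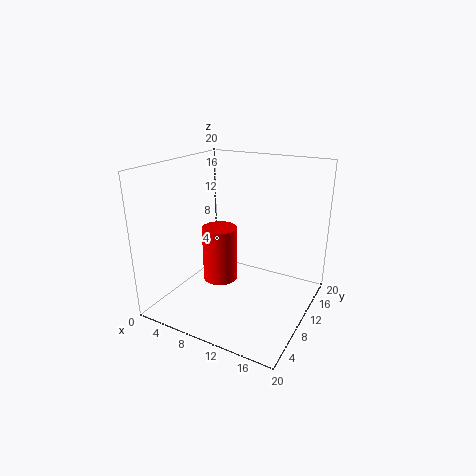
a = 7, b = 10, c = 3, t = 8, col = 'red'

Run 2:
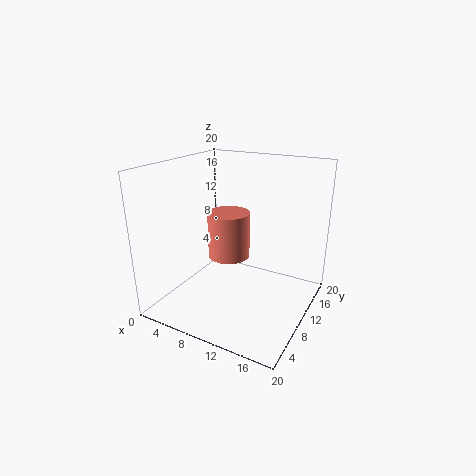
a = 11.5, b = 5, c = 10, t = 5.5, col = 'salmon'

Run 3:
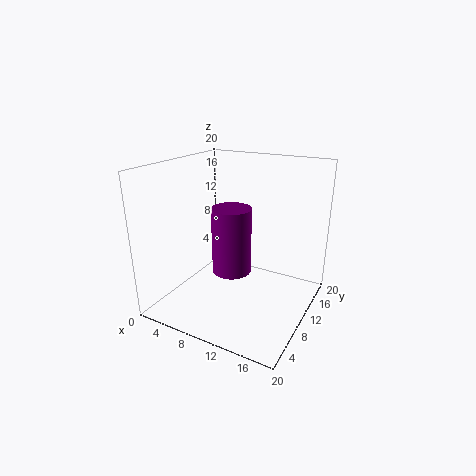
a = 11, b = 6.5, c = 7, t = 8.5, col = 'purple'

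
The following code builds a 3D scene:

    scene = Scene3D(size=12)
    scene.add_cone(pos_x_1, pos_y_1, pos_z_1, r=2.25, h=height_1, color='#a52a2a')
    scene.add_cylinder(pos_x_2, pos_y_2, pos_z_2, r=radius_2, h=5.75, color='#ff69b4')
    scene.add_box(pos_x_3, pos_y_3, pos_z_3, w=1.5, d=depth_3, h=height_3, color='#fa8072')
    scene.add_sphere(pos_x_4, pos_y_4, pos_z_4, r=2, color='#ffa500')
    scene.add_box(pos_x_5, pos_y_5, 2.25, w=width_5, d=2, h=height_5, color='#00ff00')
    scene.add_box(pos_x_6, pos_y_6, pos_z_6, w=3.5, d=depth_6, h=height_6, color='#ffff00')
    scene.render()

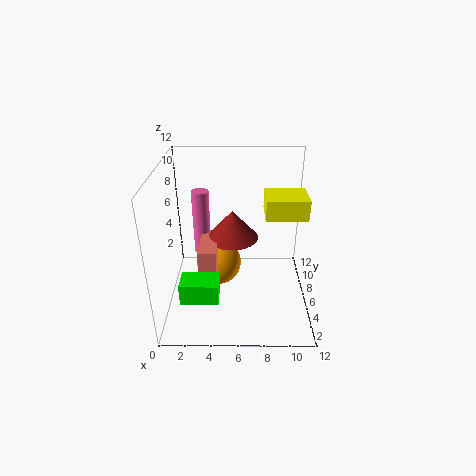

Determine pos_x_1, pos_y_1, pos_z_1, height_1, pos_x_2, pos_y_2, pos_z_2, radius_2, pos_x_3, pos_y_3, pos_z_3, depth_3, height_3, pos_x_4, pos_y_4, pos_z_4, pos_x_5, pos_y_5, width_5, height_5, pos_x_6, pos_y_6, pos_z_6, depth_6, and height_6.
pos_x_1 = 5.5, pos_y_1 = 7.5, pos_z_1 = 5.25, height_1 = 2.5, pos_x_2 = 2.75, pos_y_2 = 8.25, pos_z_2 = 3.5, radius_2 = 0.75, pos_x_3 = 2.75, pos_y_3 = 4.25, pos_z_3 = 0.25, depth_3 = 4, height_3 = 5.25, pos_x_4 = 4.25, pos_y_4 = 7.25, pos_z_4 = 2.75, pos_x_5 = 1.5, pos_y_5 = 2, width_5 = 3, height_5 = 1.75, pos_x_6 = 8.25, pos_y_6 = 6, pos_z_6 = 7.5, depth_6 = 3, height_6 = 1.75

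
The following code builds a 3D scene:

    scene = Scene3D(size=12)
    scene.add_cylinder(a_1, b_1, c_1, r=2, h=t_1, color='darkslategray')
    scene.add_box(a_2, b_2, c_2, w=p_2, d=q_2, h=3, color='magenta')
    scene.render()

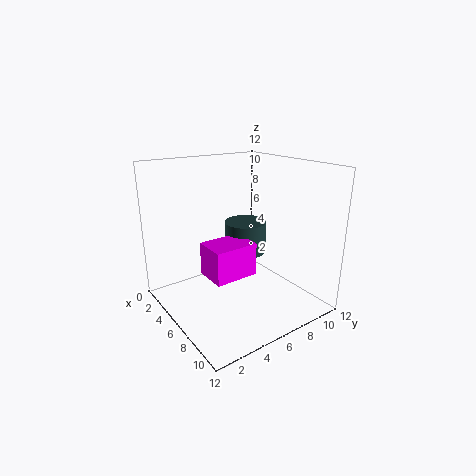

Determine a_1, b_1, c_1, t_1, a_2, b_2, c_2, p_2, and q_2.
a_1 = 3; b_1 = 9; c_1 = 3; t_1 = 3; a_2 = 3; b_2 = 4; c_2 = 2; p_2 = 3; q_2 = 4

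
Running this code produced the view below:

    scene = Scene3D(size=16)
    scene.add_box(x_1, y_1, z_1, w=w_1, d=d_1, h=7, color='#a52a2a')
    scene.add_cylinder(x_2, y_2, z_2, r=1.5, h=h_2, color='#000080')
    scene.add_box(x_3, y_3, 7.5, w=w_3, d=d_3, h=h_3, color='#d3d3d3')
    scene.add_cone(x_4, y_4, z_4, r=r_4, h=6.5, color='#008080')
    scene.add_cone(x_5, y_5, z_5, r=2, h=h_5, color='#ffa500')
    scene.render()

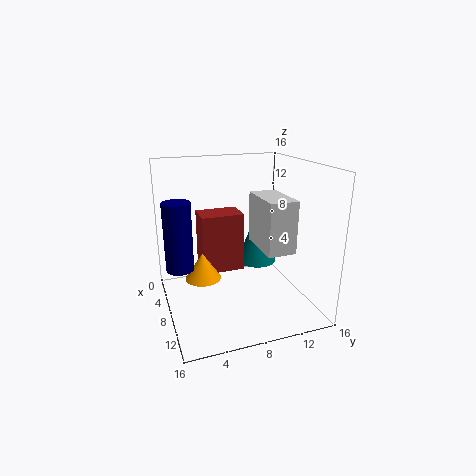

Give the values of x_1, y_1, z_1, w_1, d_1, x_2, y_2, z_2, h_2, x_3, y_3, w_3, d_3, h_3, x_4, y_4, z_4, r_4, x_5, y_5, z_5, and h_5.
x_1 = 2.5; y_1 = 4.5; z_1 = 3; w_1 = 3.5; d_1 = 5; x_2 = 7.5; y_2 = 1.5; z_2 = 5; h_2 = 7.5; x_3 = 7.5; y_3 = 9.5; w_3 = 5.5; d_3 = 3; h_3 = 5.5; x_4 = 4; y_4 = 12; z_4 = 3; r_4 = 2.5; x_5 = 7.5; y_5 = 4; z_5 = 3.5; h_5 = 3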